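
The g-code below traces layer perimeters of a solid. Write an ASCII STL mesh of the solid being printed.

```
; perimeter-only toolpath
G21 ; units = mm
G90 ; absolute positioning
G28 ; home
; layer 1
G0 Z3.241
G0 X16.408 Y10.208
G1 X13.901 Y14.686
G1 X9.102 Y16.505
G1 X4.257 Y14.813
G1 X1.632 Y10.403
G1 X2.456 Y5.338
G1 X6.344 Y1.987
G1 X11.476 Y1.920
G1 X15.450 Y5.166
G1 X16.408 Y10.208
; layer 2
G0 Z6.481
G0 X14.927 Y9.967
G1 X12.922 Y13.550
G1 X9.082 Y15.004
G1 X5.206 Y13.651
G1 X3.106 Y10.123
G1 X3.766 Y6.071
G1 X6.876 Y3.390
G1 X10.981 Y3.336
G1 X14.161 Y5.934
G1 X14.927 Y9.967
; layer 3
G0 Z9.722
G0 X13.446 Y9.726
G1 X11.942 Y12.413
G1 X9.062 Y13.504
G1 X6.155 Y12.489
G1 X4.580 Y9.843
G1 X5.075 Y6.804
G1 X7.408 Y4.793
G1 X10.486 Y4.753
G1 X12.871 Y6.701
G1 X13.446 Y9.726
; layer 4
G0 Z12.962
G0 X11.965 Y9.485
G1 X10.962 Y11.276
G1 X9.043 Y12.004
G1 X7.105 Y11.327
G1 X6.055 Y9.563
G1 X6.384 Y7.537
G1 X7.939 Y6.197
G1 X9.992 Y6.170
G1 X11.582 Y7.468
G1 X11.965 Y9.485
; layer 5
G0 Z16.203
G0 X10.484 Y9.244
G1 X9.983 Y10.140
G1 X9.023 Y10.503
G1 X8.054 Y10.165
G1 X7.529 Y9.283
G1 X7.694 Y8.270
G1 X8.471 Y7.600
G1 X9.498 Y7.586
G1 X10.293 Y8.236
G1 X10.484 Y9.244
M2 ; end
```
solid part
  facet normal 0.0000 0.0000 -1.0000
    outer loop
      vertex 9.122 18.005 0.000
      vertex 14.881 15.823 0.000
      vertex 17.889 10.449 0.000
    endloop
  endfacet
  facet normal 0.0000 0.0000 -1.0000
    outer loop
      vertex 3.308 15.975 0.000
      vertex 9.122 18.005 0.000
      vertex 17.889 10.449 0.000
    endloop
  endfacet
  facet normal 0.0000 0.0000 -1.0000
    outer loop
      vertex 0.158 10.683 0.000
      vertex 3.308 15.975 0.000
      vertex 17.889 10.449 0.000
    endloop
  endfacet
  facet normal 0.0000 0.0000 -1.0000
    outer loop
      vertex 1.147 4.605 0.000
      vertex 0.158 10.683 0.000
      vertex 17.889 10.449 0.000
    endloop
  endfacet
  facet normal 0.0000 0.0000 -1.0000
    outer loop
      vertex 5.812 0.584 0.000
      vertex 1.147 4.605 0.000
      vertex 17.889 10.449 0.000
    endloop
  endfacet
  facet normal 0.0000 0.0000 -1.0000
    outer loop
      vertex 11.970 0.503 0.000
      vertex 5.812 0.584 0.000
      vertex 17.889 10.449 0.000
    endloop
  endfacet
  facet normal 0.0000 0.0000 -1.0000
    outer loop
      vertex 16.740 4.399 0.000
      vertex 11.970 0.503 0.000
      vertex 17.889 10.449 0.000
    endloop
  endfacet
  facet normal 0.8001 0.4479 0.3990
    outer loop
      vertex 17.889 10.449 0.000
      vertex 14.881 15.823 0.000
      vertex 9.003 9.003 19.443
    endloop
  endfacet
  facet normal 0.3249 0.8575 0.3990
    outer loop
      vertex 14.881 15.823 0.000
      vertex 9.122 18.005 0.000
      vertex 9.003 9.003 19.443
    endloop
  endfacet
  facet normal -0.3023 0.8657 0.3990
    outer loop
      vertex 9.122 18.005 0.000
      vertex 3.308 15.975 0.000
      vertex 9.003 9.003 19.443
    endloop
  endfacet
  facet normal -0.7879 0.4690 0.3990
    outer loop
      vertex 3.308 15.975 0.000
      vertex 0.158 10.683 0.000
      vertex 9.003 9.003 19.443
    endloop
  endfacet
  facet normal -0.9050 -0.1473 0.3990
    outer loop
      vertex 0.158 10.683 0.000
      vertex 1.147 4.605 0.000
      vertex 9.003 9.003 19.443
    endloop
  endfacet
  facet normal -0.5987 -0.6945 0.3990
    outer loop
      vertex 1.147 4.605 0.000
      vertex 5.812 0.584 0.000
      vertex 9.003 9.003 19.443
    endloop
  endfacet
  facet normal -0.0121 -0.9169 0.3990
    outer loop
      vertex 5.812 0.584 0.000
      vertex 11.970 0.503 0.000
      vertex 9.003 9.003 19.443
    endloop
  endfacet
  facet normal 0.5801 -0.7102 0.3990
    outer loop
      vertex 11.970 0.503 0.000
      vertex 16.740 4.399 0.000
      vertex 9.003 9.003 19.443
    endloop
  endfacet
  facet normal 0.9009 -0.1711 0.3990
    outer loop
      vertex 16.740 4.399 0.000
      vertex 17.889 10.449 0.000
      vertex 9.003 9.003 19.443
    endloop
  endfacet
endsolid part

The G0 Z moves step by Δz≈3.241 mm. The G1 loops shrink linearly with z, so the solid tapers from its base footprint up to z≈19.4. Closing with a flat bottom cap and the tapered top and triangulating gives 16 facets — a regular 9-sided pyramid, base circumscribed radius ≈ 9 mm, apex at z ≈ 19.4 mm.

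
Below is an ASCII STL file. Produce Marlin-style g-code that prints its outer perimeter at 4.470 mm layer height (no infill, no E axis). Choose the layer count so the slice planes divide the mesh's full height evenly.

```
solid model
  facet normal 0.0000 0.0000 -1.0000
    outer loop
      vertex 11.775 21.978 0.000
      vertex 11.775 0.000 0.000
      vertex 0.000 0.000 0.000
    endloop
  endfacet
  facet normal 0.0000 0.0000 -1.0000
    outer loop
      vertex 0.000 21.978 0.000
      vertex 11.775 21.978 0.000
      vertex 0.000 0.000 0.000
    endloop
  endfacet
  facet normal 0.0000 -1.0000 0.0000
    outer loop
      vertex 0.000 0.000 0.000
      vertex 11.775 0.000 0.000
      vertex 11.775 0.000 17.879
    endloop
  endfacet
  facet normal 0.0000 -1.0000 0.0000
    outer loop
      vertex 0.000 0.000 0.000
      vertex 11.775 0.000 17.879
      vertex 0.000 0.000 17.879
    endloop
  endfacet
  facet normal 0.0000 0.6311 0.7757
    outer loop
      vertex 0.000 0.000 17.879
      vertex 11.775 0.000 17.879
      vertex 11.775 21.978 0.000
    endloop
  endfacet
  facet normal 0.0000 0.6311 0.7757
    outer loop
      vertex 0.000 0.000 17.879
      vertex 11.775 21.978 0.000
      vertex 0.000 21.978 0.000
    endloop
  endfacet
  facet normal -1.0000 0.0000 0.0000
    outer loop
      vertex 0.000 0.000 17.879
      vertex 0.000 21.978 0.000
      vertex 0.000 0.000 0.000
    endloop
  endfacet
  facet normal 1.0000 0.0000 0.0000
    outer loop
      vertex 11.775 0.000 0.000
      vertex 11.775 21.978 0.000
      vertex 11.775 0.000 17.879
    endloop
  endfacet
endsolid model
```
; perimeter-only toolpath
G21 ; units = mm
G90 ; absolute positioning
G28 ; home
; layer 1
G0 Z4.470
G0 X0.000 Y0.000
G1 X11.775 Y0.000
G1 X11.775 Y16.483
G1 X0.000 Y16.483
G1 X0.000 Y0.000
; layer 2
G0 Z8.940
G0 X0.000 Y0.000
G1 X11.775 Y0.000
G1 X11.775 Y10.989
G1 X0.000 Y10.989
G1 X0.000 Y0.000
; layer 3
G0 Z13.409
G0 X0.000 Y0.000
G1 X11.775 Y0.000
G1 X11.775 Y5.495
G1 X0.000 Y5.495
G1 X0.000 Y0.000
M2 ; end

The solid is a wedge (ramp): 11.8 × 22 mm base, rising to 17.9 mm along the y=0 edge and sloping linearly to z=0 at y=22. Slicing at Δz = 4.470 mm — 4 equal slices spanning the solid's height, so layer i sits at z = i·h/4 — gives 3 non-empty perimeters. Each is a 4-segment closed polygon; G0 lifts to the layer z and rapids to the start vertex, then G1 traces the edges. The cross-section shrinks linearly with z (the slice at the apex is degenerate and omitted).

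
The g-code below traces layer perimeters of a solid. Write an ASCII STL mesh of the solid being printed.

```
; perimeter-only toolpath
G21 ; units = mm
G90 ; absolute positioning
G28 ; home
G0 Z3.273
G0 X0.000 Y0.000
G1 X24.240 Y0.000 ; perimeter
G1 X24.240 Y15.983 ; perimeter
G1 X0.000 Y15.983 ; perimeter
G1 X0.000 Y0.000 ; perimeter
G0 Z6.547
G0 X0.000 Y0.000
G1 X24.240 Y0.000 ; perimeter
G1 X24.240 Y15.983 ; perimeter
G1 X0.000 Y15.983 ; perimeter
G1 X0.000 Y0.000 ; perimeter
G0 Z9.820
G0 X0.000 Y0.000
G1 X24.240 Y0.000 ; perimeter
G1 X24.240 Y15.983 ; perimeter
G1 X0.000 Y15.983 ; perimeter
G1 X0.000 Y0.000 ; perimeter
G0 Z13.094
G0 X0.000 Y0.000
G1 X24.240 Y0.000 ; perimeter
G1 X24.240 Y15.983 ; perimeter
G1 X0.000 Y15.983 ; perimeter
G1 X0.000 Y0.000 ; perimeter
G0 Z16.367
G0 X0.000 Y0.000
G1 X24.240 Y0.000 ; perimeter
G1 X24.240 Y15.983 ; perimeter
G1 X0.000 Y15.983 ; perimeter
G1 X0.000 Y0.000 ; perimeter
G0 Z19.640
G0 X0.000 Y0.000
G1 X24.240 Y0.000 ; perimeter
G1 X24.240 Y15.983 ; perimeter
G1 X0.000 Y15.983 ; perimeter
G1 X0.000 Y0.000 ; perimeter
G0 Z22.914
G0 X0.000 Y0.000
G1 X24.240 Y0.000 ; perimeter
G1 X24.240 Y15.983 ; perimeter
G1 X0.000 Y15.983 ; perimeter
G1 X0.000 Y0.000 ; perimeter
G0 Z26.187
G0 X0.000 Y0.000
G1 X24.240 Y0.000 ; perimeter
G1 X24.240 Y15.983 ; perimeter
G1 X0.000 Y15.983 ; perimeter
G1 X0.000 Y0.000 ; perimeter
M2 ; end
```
solid part
  facet normal 0.0000 0.0000 -1.0000
    outer loop
      vertex 24.240 15.983 0.000
      vertex 24.240 0.000 0.000
      vertex 0.000 0.000 0.000
    endloop
  endfacet
  facet normal 0.0000 0.0000 -1.0000
    outer loop
      vertex 0.000 15.983 0.000
      vertex 24.240 15.983 0.000
      vertex 0.000 0.000 0.000
    endloop
  endfacet
  facet normal 0.0000 0.0000 1.0000
    outer loop
      vertex 0.000 0.000 26.187
      vertex 24.240 0.000 26.187
      vertex 24.240 15.983 26.187
    endloop
  endfacet
  facet normal 0.0000 0.0000 1.0000
    outer loop
      vertex 0.000 0.000 26.187
      vertex 24.240 15.983 26.187
      vertex 0.000 15.983 26.187
    endloop
  endfacet
  facet normal 0.0000 -1.0000 0.0000
    outer loop
      vertex 0.000 0.000 0.000
      vertex 24.240 0.000 0.000
      vertex 24.240 0.000 26.187
    endloop
  endfacet
  facet normal 0.0000 -1.0000 0.0000
    outer loop
      vertex 0.000 0.000 0.000
      vertex 24.240 0.000 26.187
      vertex 0.000 0.000 26.187
    endloop
  endfacet
  facet normal 0.0000 1.0000 0.0000
    outer loop
      vertex 24.240 15.983 26.187
      vertex 24.240 15.983 0.000
      vertex 0.000 15.983 0.000
    endloop
  endfacet
  facet normal 0.0000 1.0000 0.0000
    outer loop
      vertex 0.000 15.983 26.187
      vertex 24.240 15.983 26.187
      vertex 0.000 15.983 0.000
    endloop
  endfacet
  facet normal -1.0000 0.0000 0.0000
    outer loop
      vertex 0.000 15.983 26.187
      vertex 0.000 15.983 0.000
      vertex 0.000 0.000 0.000
    endloop
  endfacet
  facet normal -1.0000 0.0000 0.0000
    outer loop
      vertex 0.000 0.000 26.187
      vertex 0.000 15.983 26.187
      vertex 0.000 0.000 0.000
    endloop
  endfacet
  facet normal 1.0000 0.0000 0.0000
    outer loop
      vertex 24.240 0.000 0.000
      vertex 24.240 15.983 0.000
      vertex 24.240 15.983 26.187
    endloop
  endfacet
  facet normal 1.0000 0.0000 0.0000
    outer loop
      vertex 24.240 0.000 0.000
      vertex 24.240 15.983 26.187
      vertex 24.240 0.000 26.187
    endloop
  endfacet
endsolid part

The G0 Z moves step by Δz≈3.273 mm. Every layer's G1 loop is the same polygon, so the solid is a straight extrusion of it from z=0 to z≈26.2. Closing with flat bottom and top caps and triangulating gives 12 facets — a rectangular box, roughly 24.2 × 16 mm footprint and 26.2 mm tall.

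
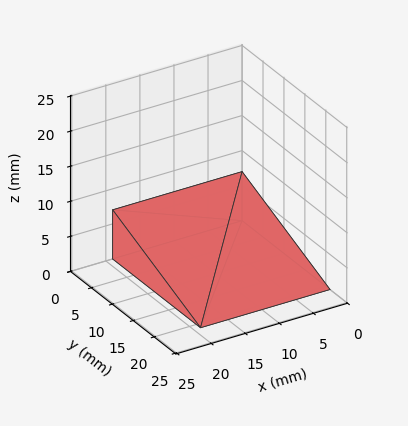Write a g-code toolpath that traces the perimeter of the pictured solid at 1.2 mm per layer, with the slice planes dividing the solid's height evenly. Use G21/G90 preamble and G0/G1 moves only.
Reading the render: the shape is a wedge (ramp): 19 × 21 mm base, rising to 7 mm along the y=0 edge and sloping linearly to z=0 at y=21 (dimensions read to the nearest mm from the axis ticks). For the g-code, the solid's height is divided into equal slices at the stated Δz and each level perimeter traced with G1 moves after a G0 lift.

; perimeter-only toolpath
G21 ; units = mm
G90 ; absolute positioning
G28 ; home
; layer 1
G0 Z1.2
G0 X0.0 Y0.0
G1 X19.0 Y0.0
G1 X19.0 Y17.5
G1 X0.0 Y17.5
G1 X0.0 Y0.0
; layer 2
G0 Z2.3
G0 X0.0 Y0.0
G1 X19.0 Y0.0
G1 X19.0 Y14.0
G1 X0.0 Y14.0
G1 X0.0 Y0.0
; layer 3
G0 Z3.5
G0 X0.0 Y0.0
G1 X19.0 Y0.0
G1 X19.0 Y10.5
G1 X0.0 Y10.5
G1 X0.0 Y0.0
; layer 4
G0 Z4.7
G0 X0.0 Y0.0
G1 X19.0 Y0.0
G1 X19.0 Y7.0
G1 X0.0 Y7.0
G1 X0.0 Y0.0
; layer 5
G0 Z5.8
G0 X0.0 Y0.0
G1 X19.0 Y0.0
G1 X19.0 Y3.5
G1 X0.0 Y3.5
G1 X0.0 Y0.0
M2 ; end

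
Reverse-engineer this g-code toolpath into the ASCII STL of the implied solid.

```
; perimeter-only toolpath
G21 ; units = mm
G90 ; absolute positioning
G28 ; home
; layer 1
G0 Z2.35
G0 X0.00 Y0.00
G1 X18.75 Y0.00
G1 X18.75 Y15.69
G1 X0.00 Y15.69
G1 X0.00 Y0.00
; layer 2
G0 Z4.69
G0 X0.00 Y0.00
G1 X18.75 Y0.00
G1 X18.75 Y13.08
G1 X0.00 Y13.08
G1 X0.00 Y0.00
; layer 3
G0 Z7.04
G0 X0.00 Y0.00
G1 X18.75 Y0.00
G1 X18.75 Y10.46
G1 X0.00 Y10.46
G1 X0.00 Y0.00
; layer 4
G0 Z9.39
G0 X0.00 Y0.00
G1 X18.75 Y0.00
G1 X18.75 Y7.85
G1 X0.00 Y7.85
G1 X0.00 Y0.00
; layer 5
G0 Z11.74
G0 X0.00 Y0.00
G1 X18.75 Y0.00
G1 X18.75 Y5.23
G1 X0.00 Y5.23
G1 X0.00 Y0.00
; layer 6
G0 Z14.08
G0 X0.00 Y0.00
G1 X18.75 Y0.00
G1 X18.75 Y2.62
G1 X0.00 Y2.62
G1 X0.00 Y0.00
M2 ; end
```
solid part
  facet normal 0.0000 0.0000 -1.0000
    outer loop
      vertex 18.75 18.31 0.00
      vertex 18.75 0.00 0.00
      vertex 0.00 0.00 0.00
    endloop
  endfacet
  facet normal 0.0000 0.0000 -1.0000
    outer loop
      vertex 0.00 18.31 0.00
      vertex 18.75 18.31 0.00
      vertex 0.00 0.00 0.00
    endloop
  endfacet
  facet normal 0.0000 -1.0000 0.0000
    outer loop
      vertex 0.00 0.00 0.00
      vertex 18.75 0.00 0.00
      vertex 18.75 0.00 16.43
    endloop
  endfacet
  facet normal 0.0000 -1.0000 0.0000
    outer loop
      vertex 0.00 0.00 0.00
      vertex 18.75 0.00 16.43
      vertex 0.00 0.00 16.43
    endloop
  endfacet
  facet normal 0.0000 0.6679 0.7443
    outer loop
      vertex 0.00 0.00 16.43
      vertex 18.75 0.00 16.43
      vertex 18.75 18.31 0.00
    endloop
  endfacet
  facet normal 0.0000 0.6679 0.7443
    outer loop
      vertex 0.00 0.00 16.43
      vertex 18.75 18.31 0.00
      vertex 0.00 18.31 0.00
    endloop
  endfacet
  facet normal -1.0000 0.0000 0.0000
    outer loop
      vertex 0.00 0.00 16.43
      vertex 0.00 18.31 0.00
      vertex 0.00 0.00 0.00
    endloop
  endfacet
  facet normal 1.0000 0.0000 0.0000
    outer loop
      vertex 18.75 0.00 0.00
      vertex 18.75 18.31 0.00
      vertex 18.75 0.00 16.43
    endloop
  endfacet
endsolid part

The G0 Z moves step by Δz≈2.35 mm. The G1 loops shrink linearly with z, so the solid tapers from its base footprint up to z≈16.4. Closing with a flat bottom cap and the tapered top and triangulating gives 8 facets — a wedge (ramp): 18.8 × 18.3 mm base, rising to 16.4 mm along the y=0 edge and sloping linearly to z=0 at y=18.3.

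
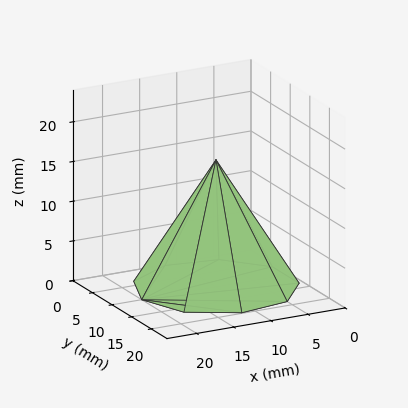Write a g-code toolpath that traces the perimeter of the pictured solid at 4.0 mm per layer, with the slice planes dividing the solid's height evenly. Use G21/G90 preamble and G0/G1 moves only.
Reading the render: the shape is a regular 9-sided pyramid, base circumscribed radius ≈ 10 mm, apex at z ≈ 16 mm (dimensions read to the nearest mm from the axis ticks). For the g-code, the solid's height is divided into equal slices at the stated Δz and each level perimeter traced with G1 moves after a G0 lift.

; perimeter-only toolpath
G21 ; units = mm
G90 ; absolute positioning
G28 ; home
; layer 1
G0 Z4.0
G0 X17.5 Y10.0
G1 X15.8 Y14.8
G1 X11.3 Y17.4
G1 X6.2 Y16.5
G1 X3.0 Y12.6
G1 X3.0 Y7.4
G1 X6.2 Y3.5
G1 X11.3 Y2.6
G1 X15.8 Y5.2
G1 X17.5 Y10.0
; layer 2
G0 Z8.0
G0 X15.0 Y10.0
G1 X13.8 Y13.2
G1 X10.8 Y14.9
G1 X7.5 Y14.3
G1 X5.3 Y11.7
G1 X5.3 Y8.3
G1 X7.5 Y5.7
G1 X10.8 Y5.1
G1 X13.8 Y6.8
G1 X15.0 Y10.0
; layer 3
G0 Z12.0
G0 X12.5 Y10.0
G1 X11.9 Y11.6
G1 X10.4 Y12.4
G1 X8.8 Y12.2
G1 X7.7 Y10.8
G1 X7.7 Y9.2
G1 X8.8 Y7.8
G1 X10.4 Y7.5
G1 X11.9 Y8.4
G1 X12.5 Y10.0
M2 ; end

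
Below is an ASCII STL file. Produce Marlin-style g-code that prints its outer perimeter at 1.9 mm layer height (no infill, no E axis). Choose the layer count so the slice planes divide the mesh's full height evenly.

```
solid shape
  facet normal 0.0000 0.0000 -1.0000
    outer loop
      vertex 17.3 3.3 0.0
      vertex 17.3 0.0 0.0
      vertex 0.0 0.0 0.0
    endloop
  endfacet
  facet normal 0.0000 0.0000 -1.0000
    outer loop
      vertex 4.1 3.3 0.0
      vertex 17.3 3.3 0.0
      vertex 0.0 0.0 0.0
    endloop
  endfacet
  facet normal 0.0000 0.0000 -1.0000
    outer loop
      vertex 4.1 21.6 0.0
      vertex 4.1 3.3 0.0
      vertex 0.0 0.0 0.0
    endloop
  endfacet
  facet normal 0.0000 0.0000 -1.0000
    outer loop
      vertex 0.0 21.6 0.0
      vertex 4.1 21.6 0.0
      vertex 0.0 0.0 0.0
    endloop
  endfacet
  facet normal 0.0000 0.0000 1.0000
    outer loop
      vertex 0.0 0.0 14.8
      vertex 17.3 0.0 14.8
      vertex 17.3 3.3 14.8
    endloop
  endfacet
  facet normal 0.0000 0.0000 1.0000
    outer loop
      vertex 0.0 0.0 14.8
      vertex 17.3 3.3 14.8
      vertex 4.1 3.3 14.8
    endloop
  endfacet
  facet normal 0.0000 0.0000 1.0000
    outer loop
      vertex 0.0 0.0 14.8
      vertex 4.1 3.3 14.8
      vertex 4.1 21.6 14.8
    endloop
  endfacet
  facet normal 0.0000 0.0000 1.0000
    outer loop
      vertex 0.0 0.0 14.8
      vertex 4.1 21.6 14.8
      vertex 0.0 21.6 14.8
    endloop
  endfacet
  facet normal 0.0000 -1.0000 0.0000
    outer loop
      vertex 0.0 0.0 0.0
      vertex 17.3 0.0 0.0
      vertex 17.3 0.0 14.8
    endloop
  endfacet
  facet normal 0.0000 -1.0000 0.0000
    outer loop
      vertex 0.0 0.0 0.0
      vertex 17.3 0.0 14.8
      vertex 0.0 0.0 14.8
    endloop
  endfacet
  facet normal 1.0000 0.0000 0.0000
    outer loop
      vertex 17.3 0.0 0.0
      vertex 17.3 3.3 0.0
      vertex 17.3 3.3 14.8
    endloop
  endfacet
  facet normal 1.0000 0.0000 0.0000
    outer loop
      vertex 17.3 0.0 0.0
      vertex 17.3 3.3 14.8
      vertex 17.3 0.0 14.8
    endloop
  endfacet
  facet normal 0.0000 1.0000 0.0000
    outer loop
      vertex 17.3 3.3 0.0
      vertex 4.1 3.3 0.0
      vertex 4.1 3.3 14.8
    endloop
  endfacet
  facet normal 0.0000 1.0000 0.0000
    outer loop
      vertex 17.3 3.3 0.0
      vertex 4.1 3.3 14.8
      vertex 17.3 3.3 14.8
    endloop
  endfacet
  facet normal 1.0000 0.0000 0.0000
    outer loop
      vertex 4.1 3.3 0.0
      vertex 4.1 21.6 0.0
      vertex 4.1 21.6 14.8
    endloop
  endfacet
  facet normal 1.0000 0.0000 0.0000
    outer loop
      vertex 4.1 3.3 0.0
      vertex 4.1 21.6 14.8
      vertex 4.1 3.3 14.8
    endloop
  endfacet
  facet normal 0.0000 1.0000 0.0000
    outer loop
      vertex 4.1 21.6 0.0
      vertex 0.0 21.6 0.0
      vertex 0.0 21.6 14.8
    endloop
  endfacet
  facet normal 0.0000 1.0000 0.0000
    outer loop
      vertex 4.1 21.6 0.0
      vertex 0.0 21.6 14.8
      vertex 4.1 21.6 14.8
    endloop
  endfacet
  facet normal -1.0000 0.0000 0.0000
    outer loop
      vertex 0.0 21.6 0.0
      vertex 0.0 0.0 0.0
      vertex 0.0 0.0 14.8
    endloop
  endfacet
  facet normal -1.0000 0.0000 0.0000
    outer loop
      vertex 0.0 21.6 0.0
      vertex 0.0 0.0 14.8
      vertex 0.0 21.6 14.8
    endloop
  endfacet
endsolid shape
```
; perimeter-only toolpath
G21 ; units = mm
G90 ; absolute positioning
G28 ; home
; layer 1
G0 Z1.9
G0 X0.0 Y0.0
G1 X17.3 Y0.0
G1 X17.3 Y3.3
G1 X4.1 Y3.3
G1 X4.1 Y21.6
G1 X0.0 Y21.6
G1 X0.0 Y0.0
; layer 2
G0 Z3.7
G0 X0.0 Y0.0
G1 X17.3 Y0.0
G1 X17.3 Y3.3
G1 X4.1 Y3.3
G1 X4.1 Y21.6
G1 X0.0 Y21.6
G1 X0.0 Y0.0
; layer 3
G0 Z5.6
G0 X0.0 Y0.0
G1 X17.3 Y0.0
G1 X17.3 Y3.3
G1 X4.1 Y3.3
G1 X4.1 Y21.6
G1 X0.0 Y21.6
G1 X0.0 Y0.0
; layer 4
G0 Z7.4
G0 X0.0 Y0.0
G1 X17.3 Y0.0
G1 X17.3 Y3.3
G1 X4.1 Y3.3
G1 X4.1 Y21.6
G1 X0.0 Y21.6
G1 X0.0 Y0.0
; layer 5
G0 Z9.2
G0 X0.0 Y0.0
G1 X17.3 Y0.0
G1 X17.3 Y3.3
G1 X4.1 Y3.3
G1 X4.1 Y21.6
G1 X0.0 Y21.6
G1 X0.0 Y0.0
; layer 6
G0 Z11.1
G0 X0.0 Y0.0
G1 X17.3 Y0.0
G1 X17.3 Y3.3
G1 X4.1 Y3.3
G1 X4.1 Y21.6
G1 X0.0 Y21.6
G1 X0.0 Y0.0
; layer 7
G0 Z13.0
G0 X0.0 Y0.0
G1 X17.3 Y0.0
G1 X17.3 Y3.3
G1 X4.1 Y3.3
G1 X4.1 Y21.6
G1 X0.0 Y21.6
G1 X0.0 Y0.0
; layer 8
G0 Z14.8
G0 X0.0 Y0.0
G1 X17.3 Y0.0
G1 X17.3 Y3.3
G1 X4.1 Y3.3
G1 X4.1 Y21.6
G1 X0.0 Y21.6
G1 X0.0 Y0.0
M2 ; end

The solid is an L-shaped prism: outer 17.3 × 21.6 mm, arm thicknesses ≈ 3.3 mm (horizontal) and 4.1 mm (vertical), extruded 14.8 mm in z. Slicing at Δz = 1.9 mm — 8 equal slices spanning the solid's height, so layer i sits at z = i·h/8 — gives 8 non-empty perimeters. Each is a 6-segment closed polygon; G0 lifts to the layer z and rapids to the start vertex, then G1 traces the edges.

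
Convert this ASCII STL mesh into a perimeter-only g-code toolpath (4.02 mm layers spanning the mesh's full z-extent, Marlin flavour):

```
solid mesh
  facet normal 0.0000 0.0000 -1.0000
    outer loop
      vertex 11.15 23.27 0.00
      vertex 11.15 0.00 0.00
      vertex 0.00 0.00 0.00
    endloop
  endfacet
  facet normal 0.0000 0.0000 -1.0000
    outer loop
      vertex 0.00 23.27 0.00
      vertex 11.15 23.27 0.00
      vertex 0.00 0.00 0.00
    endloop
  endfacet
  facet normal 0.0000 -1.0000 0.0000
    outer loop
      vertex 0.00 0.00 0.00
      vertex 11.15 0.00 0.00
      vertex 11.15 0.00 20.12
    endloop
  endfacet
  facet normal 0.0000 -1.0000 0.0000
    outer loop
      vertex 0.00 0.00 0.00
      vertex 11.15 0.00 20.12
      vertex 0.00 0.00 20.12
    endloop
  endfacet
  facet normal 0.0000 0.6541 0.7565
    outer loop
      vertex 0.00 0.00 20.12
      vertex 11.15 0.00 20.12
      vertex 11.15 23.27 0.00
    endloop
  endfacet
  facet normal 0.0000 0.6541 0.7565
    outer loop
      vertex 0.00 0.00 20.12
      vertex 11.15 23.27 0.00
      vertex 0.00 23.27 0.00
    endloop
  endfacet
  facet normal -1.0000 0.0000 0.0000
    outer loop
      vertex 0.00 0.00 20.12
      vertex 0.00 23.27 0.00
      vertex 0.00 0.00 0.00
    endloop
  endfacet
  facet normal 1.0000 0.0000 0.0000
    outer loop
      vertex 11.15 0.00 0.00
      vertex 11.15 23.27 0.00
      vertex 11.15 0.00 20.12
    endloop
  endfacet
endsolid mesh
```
; perimeter-only toolpath
G21 ; units = mm
G90 ; absolute positioning
G28 ; home
; layer 1
G0 Z4.02
G0 X0.00 Y0.00
G1 X11.15 Y0.00
G1 X11.15 Y18.62
G1 X0.00 Y18.62
G1 X0.00 Y0.00
; layer 2
G0 Z8.05
G0 X0.00 Y0.00
G1 X11.15 Y0.00
G1 X11.15 Y13.96
G1 X0.00 Y13.96
G1 X0.00 Y0.00
; layer 3
G0 Z12.07
G0 X0.00 Y0.00
G1 X11.15 Y0.00
G1 X11.15 Y9.31
G1 X0.00 Y9.31
G1 X0.00 Y0.00
; layer 4
G0 Z16.10
G0 X0.00 Y0.00
G1 X11.15 Y0.00
G1 X11.15 Y4.65
G1 X0.00 Y4.65
G1 X0.00 Y0.00
M2 ; end

The solid is a wedge (ramp): 11.2 × 23.3 mm base, rising to 20.1 mm along the y=0 edge and sloping linearly to z=0 at y=23.3. Slicing at Δz = 4.02 mm — 5 equal slices spanning the solid's height, so layer i sits at z = i·h/5 — gives 4 non-empty perimeters. Each is a 4-segment closed polygon; G0 lifts to the layer z and rapids to the start vertex, then G1 traces the edges. The cross-section shrinks linearly with z (the slice at the apex is degenerate and omitted).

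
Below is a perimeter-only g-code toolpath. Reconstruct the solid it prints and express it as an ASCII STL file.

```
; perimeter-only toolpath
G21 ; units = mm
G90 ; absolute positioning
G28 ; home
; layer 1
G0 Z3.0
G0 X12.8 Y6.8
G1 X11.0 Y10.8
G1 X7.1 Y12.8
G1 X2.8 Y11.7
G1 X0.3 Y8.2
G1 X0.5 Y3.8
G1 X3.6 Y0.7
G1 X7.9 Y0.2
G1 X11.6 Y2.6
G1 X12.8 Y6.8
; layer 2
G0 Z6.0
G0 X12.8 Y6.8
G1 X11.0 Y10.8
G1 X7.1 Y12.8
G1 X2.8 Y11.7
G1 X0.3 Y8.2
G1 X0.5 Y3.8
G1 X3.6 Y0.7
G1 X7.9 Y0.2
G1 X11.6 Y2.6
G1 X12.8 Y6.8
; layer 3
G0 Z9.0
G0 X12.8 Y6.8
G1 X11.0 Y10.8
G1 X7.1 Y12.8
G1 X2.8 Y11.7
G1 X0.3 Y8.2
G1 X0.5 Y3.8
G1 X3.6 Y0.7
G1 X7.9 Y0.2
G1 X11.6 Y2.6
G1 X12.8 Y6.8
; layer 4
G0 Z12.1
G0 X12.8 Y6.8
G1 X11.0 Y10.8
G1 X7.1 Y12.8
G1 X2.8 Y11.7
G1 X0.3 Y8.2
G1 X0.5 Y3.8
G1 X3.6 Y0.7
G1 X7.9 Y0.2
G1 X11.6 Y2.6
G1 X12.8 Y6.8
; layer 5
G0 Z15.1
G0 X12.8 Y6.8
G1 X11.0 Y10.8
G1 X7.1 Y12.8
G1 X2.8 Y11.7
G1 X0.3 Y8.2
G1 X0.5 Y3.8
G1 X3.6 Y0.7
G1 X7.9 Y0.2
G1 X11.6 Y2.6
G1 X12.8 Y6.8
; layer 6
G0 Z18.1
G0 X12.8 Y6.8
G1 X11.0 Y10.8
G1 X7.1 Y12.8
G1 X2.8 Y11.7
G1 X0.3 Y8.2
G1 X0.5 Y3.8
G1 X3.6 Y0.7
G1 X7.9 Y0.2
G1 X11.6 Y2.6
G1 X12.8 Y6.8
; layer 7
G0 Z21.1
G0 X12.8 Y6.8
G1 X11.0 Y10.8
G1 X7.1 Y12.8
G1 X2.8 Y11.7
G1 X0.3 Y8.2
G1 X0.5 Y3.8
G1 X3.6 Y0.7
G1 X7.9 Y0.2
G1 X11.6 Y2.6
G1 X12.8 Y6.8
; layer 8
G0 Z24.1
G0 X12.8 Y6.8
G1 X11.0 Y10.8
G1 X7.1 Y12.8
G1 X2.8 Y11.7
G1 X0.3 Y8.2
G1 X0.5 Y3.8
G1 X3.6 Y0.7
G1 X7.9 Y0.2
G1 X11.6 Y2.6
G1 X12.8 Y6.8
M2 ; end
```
solid part
  facet normal 0.0000 0.0000 -1.0000
    outer loop
      vertex 7.1 12.8 0.0
      vertex 11.0 10.8 0.0
      vertex 12.8 6.8 0.0
    endloop
  endfacet
  facet normal 0.0000 0.0000 -1.0000
    outer loop
      vertex 2.8 11.7 0.0
      vertex 7.1 12.8 0.0
      vertex 12.8 6.8 0.0
    endloop
  endfacet
  facet normal 0.0000 0.0000 -1.0000
    outer loop
      vertex 0.3 8.2 0.0
      vertex 2.8 11.7 0.0
      vertex 12.8 6.8 0.0
    endloop
  endfacet
  facet normal 0.0000 0.0000 -1.0000
    outer loop
      vertex 0.5 3.8 0.0
      vertex 0.3 8.2 0.0
      vertex 12.8 6.8 0.0
    endloop
  endfacet
  facet normal 0.0000 0.0000 -1.0000
    outer loop
      vertex 3.6 0.7 0.0
      vertex 0.5 3.8 0.0
      vertex 12.8 6.8 0.0
    endloop
  endfacet
  facet normal 0.0000 0.0000 -1.0000
    outer loop
      vertex 7.9 0.2 0.0
      vertex 3.6 0.7 0.0
      vertex 12.8 6.8 0.0
    endloop
  endfacet
  facet normal 0.0000 0.0000 -1.0000
    outer loop
      vertex 11.6 2.6 0.0
      vertex 7.9 0.2 0.0
      vertex 12.8 6.8 0.0
    endloop
  endfacet
  facet normal 0.0000 0.0000 1.0000
    outer loop
      vertex 12.8 6.8 24.1
      vertex 11.0 10.8 24.1
      vertex 7.1 12.8 24.1
    endloop
  endfacet
  facet normal 0.0000 0.0000 1.0000
    outer loop
      vertex 12.8 6.8 24.1
      vertex 7.1 12.8 24.1
      vertex 2.8 11.7 24.1
    endloop
  endfacet
  facet normal 0.0000 0.0000 1.0000
    outer loop
      vertex 12.8 6.8 24.1
      vertex 2.8 11.7 24.1
      vertex 0.3 8.2 24.1
    endloop
  endfacet
  facet normal 0.0000 0.0000 1.0000
    outer loop
      vertex 12.8 6.8 24.1
      vertex 0.3 8.2 24.1
      vertex 0.5 3.8 24.1
    endloop
  endfacet
  facet normal 0.0000 0.0000 1.0000
    outer loop
      vertex 12.8 6.8 24.1
      vertex 0.5 3.8 24.1
      vertex 3.6 0.7 24.1
    endloop
  endfacet
  facet normal 0.0000 0.0000 1.0000
    outer loop
      vertex 12.8 6.8 24.1
      vertex 3.6 0.7 24.1
      vertex 7.9 0.2 24.1
    endloop
  endfacet
  facet normal 0.0000 0.0000 1.0000
    outer loop
      vertex 12.8 6.8 24.1
      vertex 7.9 0.2 24.1
      vertex 11.6 2.6 24.1
    endloop
  endfacet
  facet normal 0.9119 0.4104 0.0000
    outer loop
      vertex 12.8 6.8 0.0
      vertex 11.0 10.8 0.0
      vertex 11.0 10.8 24.1
    endloop
  endfacet
  facet normal 0.9119 0.4104 0.0000
    outer loop
      vertex 12.8 6.8 0.0
      vertex 11.0 10.8 24.1
      vertex 12.8 6.8 24.1
    endloop
  endfacet
  facet normal 0.4563 0.8898 0.0000
    outer loop
      vertex 11.0 10.8 0.0
      vertex 7.1 12.8 0.0
      vertex 7.1 12.8 24.1
    endloop
  endfacet
  facet normal 0.4563 0.8898 0.0000
    outer loop
      vertex 11.0 10.8 0.0
      vertex 7.1 12.8 24.1
      vertex 11.0 10.8 24.1
    endloop
  endfacet
  facet normal -0.2478 0.9688 0.0000
    outer loop
      vertex 7.1 12.8 0.0
      vertex 2.8 11.7 0.0
      vertex 2.8 11.7 24.1
    endloop
  endfacet
  facet normal -0.2478 0.9688 0.0000
    outer loop
      vertex 7.1 12.8 0.0
      vertex 2.8 11.7 24.1
      vertex 7.1 12.8 24.1
    endloop
  endfacet
  facet normal -0.8137 0.5812 0.0000
    outer loop
      vertex 2.8 11.7 0.0
      vertex 0.3 8.2 0.0
      vertex 0.3 8.2 24.1
    endloop
  endfacet
  facet normal -0.8137 0.5812 0.0000
    outer loop
      vertex 2.8 11.7 0.0
      vertex 0.3 8.2 24.1
      vertex 2.8 11.7 24.1
    endloop
  endfacet
  facet normal -0.9990 -0.0454 0.0000
    outer loop
      vertex 0.3 8.2 0.0
      vertex 0.5 3.8 0.0
      vertex 0.5 3.8 24.1
    endloop
  endfacet
  facet normal -0.9990 -0.0454 0.0000
    outer loop
      vertex 0.3 8.2 0.0
      vertex 0.5 3.8 24.1
      vertex 0.3 8.2 24.1
    endloop
  endfacet
  facet normal -0.7071 -0.7071 0.0000
    outer loop
      vertex 0.5 3.8 0.0
      vertex 3.6 0.7 0.0
      vertex 3.6 0.7 24.1
    endloop
  endfacet
  facet normal -0.7071 -0.7071 0.0000
    outer loop
      vertex 0.5 3.8 0.0
      vertex 3.6 0.7 24.1
      vertex 0.5 3.8 24.1
    endloop
  endfacet
  facet normal -0.1155 -0.9933 0.0000
    outer loop
      vertex 3.6 0.7 0.0
      vertex 7.9 0.2 0.0
      vertex 7.9 0.2 24.1
    endloop
  endfacet
  facet normal -0.1155 -0.9933 0.0000
    outer loop
      vertex 3.6 0.7 0.0
      vertex 7.9 0.2 24.1
      vertex 3.6 0.7 24.1
    endloop
  endfacet
  facet normal 0.5442 -0.8390 0.0000
    outer loop
      vertex 7.9 0.2 0.0
      vertex 11.6 2.6 0.0
      vertex 11.6 2.6 24.1
    endloop
  endfacet
  facet normal 0.5442 -0.8390 0.0000
    outer loop
      vertex 7.9 0.2 0.0
      vertex 11.6 2.6 24.1
      vertex 7.9 0.2 24.1
    endloop
  endfacet
  facet normal 0.9615 -0.2747 0.0000
    outer loop
      vertex 11.6 2.6 0.0
      vertex 12.8 6.8 0.0
      vertex 12.8 6.8 24.1
    endloop
  endfacet
  facet normal 0.9615 -0.2747 0.0000
    outer loop
      vertex 11.6 2.6 0.0
      vertex 12.8 6.8 24.1
      vertex 11.6 2.6 24.1
    endloop
  endfacet
endsolid part

The G0 Z moves step by Δz≈3.0 mm. Every layer's G1 loop is the same polygon, so the solid is a straight extrusion of it from z=0 to z≈24.1. Closing with flat bottom and top caps and triangulating gives 32 facets — a regular 9-sided prism (a cylinder approximated with 9 flat sides), circumscribed radius ≈ 6.4 mm, height ≈ 24.1 mm.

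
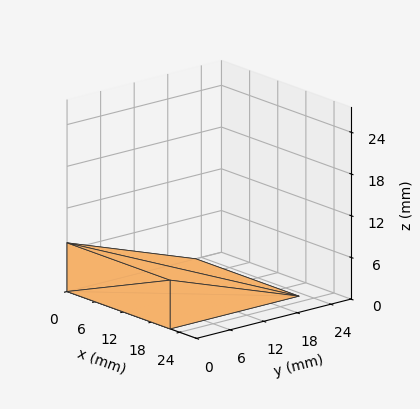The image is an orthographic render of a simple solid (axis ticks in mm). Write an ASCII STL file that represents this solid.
Reading the render: the shape is a wedge (ramp): 22 × 23 mm base, rising to 7 mm along the y=0 edge and sloping linearly to z=0 at y=23 (dimensions read to the nearest mm from the axis ticks). For the STL, each face is triangulated and given an outward normal.

solid part
  facet normal 0.0000 0.0000 -1.0000
    outer loop
      vertex 22.00 23.00 0.00
      vertex 22.00 0.00 0.00
      vertex 0.00 0.00 0.00
    endloop
  endfacet
  facet normal 0.0000 0.0000 -1.0000
    outer loop
      vertex 0.00 23.00 0.00
      vertex 22.00 23.00 0.00
      vertex 0.00 0.00 0.00
    endloop
  endfacet
  facet normal 0.0000 -1.0000 0.0000
    outer loop
      vertex 0.00 0.00 0.00
      vertex 22.00 0.00 0.00
      vertex 22.00 0.00 7.00
    endloop
  endfacet
  facet normal 0.0000 -1.0000 0.0000
    outer loop
      vertex 0.00 0.00 0.00
      vertex 22.00 0.00 7.00
      vertex 0.00 0.00 7.00
    endloop
  endfacet
  facet normal 0.0000 0.2912 0.9567
    outer loop
      vertex 0.00 0.00 7.00
      vertex 22.00 0.00 7.00
      vertex 22.00 23.00 0.00
    endloop
  endfacet
  facet normal 0.0000 0.2912 0.9567
    outer loop
      vertex 0.00 0.00 7.00
      vertex 22.00 23.00 0.00
      vertex 0.00 23.00 0.00
    endloop
  endfacet
  facet normal -1.0000 0.0000 0.0000
    outer loop
      vertex 0.00 0.00 7.00
      vertex 0.00 23.00 0.00
      vertex 0.00 0.00 0.00
    endloop
  endfacet
  facet normal 1.0000 0.0000 0.0000
    outer loop
      vertex 22.00 0.00 0.00
      vertex 22.00 23.00 0.00
      vertex 22.00 0.00 7.00
    endloop
  endfacet
endsolid part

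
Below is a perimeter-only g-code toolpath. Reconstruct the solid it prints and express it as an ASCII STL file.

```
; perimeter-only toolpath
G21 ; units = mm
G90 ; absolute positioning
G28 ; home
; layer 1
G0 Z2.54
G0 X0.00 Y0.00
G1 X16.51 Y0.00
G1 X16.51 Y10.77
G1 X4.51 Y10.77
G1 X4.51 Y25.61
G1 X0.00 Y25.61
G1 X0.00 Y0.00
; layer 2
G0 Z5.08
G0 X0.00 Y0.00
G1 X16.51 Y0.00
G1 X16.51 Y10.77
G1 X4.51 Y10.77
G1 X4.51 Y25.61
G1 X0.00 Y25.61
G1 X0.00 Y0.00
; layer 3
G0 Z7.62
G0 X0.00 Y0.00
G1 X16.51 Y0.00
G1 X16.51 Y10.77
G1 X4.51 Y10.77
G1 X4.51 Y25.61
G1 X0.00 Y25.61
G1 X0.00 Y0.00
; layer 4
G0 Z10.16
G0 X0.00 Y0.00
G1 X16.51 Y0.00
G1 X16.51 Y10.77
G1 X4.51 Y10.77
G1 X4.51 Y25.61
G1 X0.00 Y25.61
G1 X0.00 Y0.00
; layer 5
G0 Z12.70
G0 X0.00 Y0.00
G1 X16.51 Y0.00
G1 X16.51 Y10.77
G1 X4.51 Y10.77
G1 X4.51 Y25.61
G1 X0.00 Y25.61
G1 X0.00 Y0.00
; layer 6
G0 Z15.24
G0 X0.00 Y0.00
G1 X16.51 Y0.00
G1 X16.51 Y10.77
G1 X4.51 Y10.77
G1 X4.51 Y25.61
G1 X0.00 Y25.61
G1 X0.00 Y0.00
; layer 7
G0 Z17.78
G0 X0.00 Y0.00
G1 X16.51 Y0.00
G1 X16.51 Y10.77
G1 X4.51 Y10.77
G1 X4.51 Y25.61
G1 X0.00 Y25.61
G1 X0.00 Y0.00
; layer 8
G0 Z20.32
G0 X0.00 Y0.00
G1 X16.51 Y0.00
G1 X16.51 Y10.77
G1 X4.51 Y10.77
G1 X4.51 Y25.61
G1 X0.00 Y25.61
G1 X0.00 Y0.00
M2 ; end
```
solid part
  facet normal 0.0000 0.0000 -1.0000
    outer loop
      vertex 16.51 10.77 0.00
      vertex 16.51 0.00 0.00
      vertex 0.00 0.00 0.00
    endloop
  endfacet
  facet normal 0.0000 0.0000 -1.0000
    outer loop
      vertex 4.51 10.77 0.00
      vertex 16.51 10.77 0.00
      vertex 0.00 0.00 0.00
    endloop
  endfacet
  facet normal 0.0000 0.0000 -1.0000
    outer loop
      vertex 4.51 25.61 0.00
      vertex 4.51 10.77 0.00
      vertex 0.00 0.00 0.00
    endloop
  endfacet
  facet normal 0.0000 0.0000 -1.0000
    outer loop
      vertex 0.00 25.61 0.00
      vertex 4.51 25.61 0.00
      vertex 0.00 0.00 0.00
    endloop
  endfacet
  facet normal 0.0000 0.0000 1.0000
    outer loop
      vertex 0.00 0.00 20.32
      vertex 16.51 0.00 20.32
      vertex 16.51 10.77 20.32
    endloop
  endfacet
  facet normal 0.0000 0.0000 1.0000
    outer loop
      vertex 0.00 0.00 20.32
      vertex 16.51 10.77 20.32
      vertex 4.51 10.77 20.32
    endloop
  endfacet
  facet normal 0.0000 0.0000 1.0000
    outer loop
      vertex 0.00 0.00 20.32
      vertex 4.51 10.77 20.32
      vertex 4.51 25.61 20.32
    endloop
  endfacet
  facet normal 0.0000 0.0000 1.0000
    outer loop
      vertex 0.00 0.00 20.32
      vertex 4.51 25.61 20.32
      vertex 0.00 25.61 20.32
    endloop
  endfacet
  facet normal 0.0000 -1.0000 0.0000
    outer loop
      vertex 0.00 0.00 0.00
      vertex 16.51 0.00 0.00
      vertex 16.51 0.00 20.32
    endloop
  endfacet
  facet normal 0.0000 -1.0000 0.0000
    outer loop
      vertex 0.00 0.00 0.00
      vertex 16.51 0.00 20.32
      vertex 0.00 0.00 20.32
    endloop
  endfacet
  facet normal 1.0000 0.0000 0.0000
    outer loop
      vertex 16.51 0.00 0.00
      vertex 16.51 10.77 0.00
      vertex 16.51 10.77 20.32
    endloop
  endfacet
  facet normal 1.0000 0.0000 0.0000
    outer loop
      vertex 16.51 0.00 0.00
      vertex 16.51 10.77 20.32
      vertex 16.51 0.00 20.32
    endloop
  endfacet
  facet normal 0.0000 1.0000 0.0000
    outer loop
      vertex 16.51 10.77 0.00
      vertex 4.51 10.77 0.00
      vertex 4.51 10.77 20.32
    endloop
  endfacet
  facet normal 0.0000 1.0000 0.0000
    outer loop
      vertex 16.51 10.77 0.00
      vertex 4.51 10.77 20.32
      vertex 16.51 10.77 20.32
    endloop
  endfacet
  facet normal 1.0000 0.0000 0.0000
    outer loop
      vertex 4.51 10.77 0.00
      vertex 4.51 25.61 0.00
      vertex 4.51 25.61 20.32
    endloop
  endfacet
  facet normal 1.0000 0.0000 0.0000
    outer loop
      vertex 4.51 10.77 0.00
      vertex 4.51 25.61 20.32
      vertex 4.51 10.77 20.32
    endloop
  endfacet
  facet normal 0.0000 1.0000 0.0000
    outer loop
      vertex 4.51 25.61 0.00
      vertex 0.00 25.61 0.00
      vertex 0.00 25.61 20.32
    endloop
  endfacet
  facet normal 0.0000 1.0000 0.0000
    outer loop
      vertex 4.51 25.61 0.00
      vertex 0.00 25.61 20.32
      vertex 4.51 25.61 20.32
    endloop
  endfacet
  facet normal -1.0000 0.0000 0.0000
    outer loop
      vertex 0.00 25.61 0.00
      vertex 0.00 0.00 0.00
      vertex 0.00 0.00 20.32
    endloop
  endfacet
  facet normal -1.0000 0.0000 0.0000
    outer loop
      vertex 0.00 25.61 0.00
      vertex 0.00 0.00 20.32
      vertex 0.00 25.61 20.32
    endloop
  endfacet
endsolid part

The G0 Z moves step by Δz≈2.54 mm. Every layer's G1 loop is the same polygon, so the solid is a straight extrusion of it from z=0 to z≈20.3. Closing with flat bottom and top caps and triangulating gives 20 facets — an L-shaped prism: outer 16.5 × 25.6 mm, arm thicknesses ≈ 10.8 mm (horizontal) and 4.51 mm (vertical), extruded 20.3 mm in z.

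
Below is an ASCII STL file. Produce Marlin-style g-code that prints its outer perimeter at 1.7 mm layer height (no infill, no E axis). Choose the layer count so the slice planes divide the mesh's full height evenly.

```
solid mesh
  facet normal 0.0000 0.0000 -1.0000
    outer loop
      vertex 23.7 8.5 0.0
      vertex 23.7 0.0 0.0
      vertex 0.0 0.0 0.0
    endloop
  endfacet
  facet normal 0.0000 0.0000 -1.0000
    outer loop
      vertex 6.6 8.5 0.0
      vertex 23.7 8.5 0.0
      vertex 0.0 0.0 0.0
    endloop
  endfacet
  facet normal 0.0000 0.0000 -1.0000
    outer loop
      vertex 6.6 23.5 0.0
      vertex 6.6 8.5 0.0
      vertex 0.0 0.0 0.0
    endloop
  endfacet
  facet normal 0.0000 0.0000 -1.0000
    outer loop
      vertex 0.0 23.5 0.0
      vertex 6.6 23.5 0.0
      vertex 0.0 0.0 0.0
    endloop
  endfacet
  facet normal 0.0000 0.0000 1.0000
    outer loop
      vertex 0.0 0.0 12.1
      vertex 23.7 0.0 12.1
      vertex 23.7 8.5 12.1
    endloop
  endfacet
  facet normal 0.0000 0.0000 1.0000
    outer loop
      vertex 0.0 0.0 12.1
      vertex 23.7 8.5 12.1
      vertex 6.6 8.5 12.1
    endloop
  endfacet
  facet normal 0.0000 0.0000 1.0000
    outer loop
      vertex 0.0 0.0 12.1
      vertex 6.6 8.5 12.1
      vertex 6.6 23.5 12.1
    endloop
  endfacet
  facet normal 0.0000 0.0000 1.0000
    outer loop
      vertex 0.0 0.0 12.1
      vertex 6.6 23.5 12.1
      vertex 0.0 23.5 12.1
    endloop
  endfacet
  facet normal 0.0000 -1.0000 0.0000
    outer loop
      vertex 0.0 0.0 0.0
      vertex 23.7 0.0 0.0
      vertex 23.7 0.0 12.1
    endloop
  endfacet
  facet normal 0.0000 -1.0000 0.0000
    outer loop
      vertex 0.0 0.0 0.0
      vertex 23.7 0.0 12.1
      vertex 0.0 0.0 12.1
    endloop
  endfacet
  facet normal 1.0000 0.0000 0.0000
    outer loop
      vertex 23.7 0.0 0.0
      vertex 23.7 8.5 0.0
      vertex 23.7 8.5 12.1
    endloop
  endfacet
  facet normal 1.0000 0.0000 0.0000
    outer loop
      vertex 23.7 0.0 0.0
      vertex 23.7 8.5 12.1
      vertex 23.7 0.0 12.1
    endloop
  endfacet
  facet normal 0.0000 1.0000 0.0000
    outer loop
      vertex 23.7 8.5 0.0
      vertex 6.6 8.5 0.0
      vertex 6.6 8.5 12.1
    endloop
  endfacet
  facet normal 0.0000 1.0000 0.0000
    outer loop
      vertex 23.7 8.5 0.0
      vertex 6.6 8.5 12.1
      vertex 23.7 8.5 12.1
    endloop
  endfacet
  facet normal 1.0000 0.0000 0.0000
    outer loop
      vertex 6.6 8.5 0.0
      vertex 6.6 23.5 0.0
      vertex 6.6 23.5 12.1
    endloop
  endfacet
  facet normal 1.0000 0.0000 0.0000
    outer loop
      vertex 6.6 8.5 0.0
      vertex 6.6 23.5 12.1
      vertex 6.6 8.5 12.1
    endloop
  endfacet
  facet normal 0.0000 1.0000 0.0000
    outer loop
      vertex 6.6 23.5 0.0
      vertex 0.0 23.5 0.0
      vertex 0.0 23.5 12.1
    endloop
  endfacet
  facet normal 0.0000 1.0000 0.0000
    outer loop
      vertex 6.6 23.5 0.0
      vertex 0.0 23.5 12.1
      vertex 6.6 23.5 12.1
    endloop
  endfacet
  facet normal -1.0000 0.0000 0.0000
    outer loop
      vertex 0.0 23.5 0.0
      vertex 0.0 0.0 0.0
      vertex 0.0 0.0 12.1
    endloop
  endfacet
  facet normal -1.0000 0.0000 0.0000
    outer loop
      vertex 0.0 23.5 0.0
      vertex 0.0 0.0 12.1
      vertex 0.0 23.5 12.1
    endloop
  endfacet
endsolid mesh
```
; perimeter-only toolpath
G21 ; units = mm
G90 ; absolute positioning
G28 ; home
; layer 1
G0 Z1.7
G0 X0.0 Y0.0
G1 X23.7 Y0.0
G1 X23.7 Y8.5
G1 X6.6 Y8.5
G1 X6.6 Y23.5
G1 X0.0 Y23.5
G1 X0.0 Y0.0
; layer 2
G0 Z3.5
G0 X0.0 Y0.0
G1 X23.7 Y0.0
G1 X23.7 Y8.5
G1 X6.6 Y8.5
G1 X6.6 Y23.5
G1 X0.0 Y23.5
G1 X0.0 Y0.0
; layer 3
G0 Z5.2
G0 X0.0 Y0.0
G1 X23.7 Y0.0
G1 X23.7 Y8.5
G1 X6.6 Y8.5
G1 X6.6 Y23.5
G1 X0.0 Y23.5
G1 X0.0 Y0.0
; layer 4
G0 Z6.9
G0 X0.0 Y0.0
G1 X23.7 Y0.0
G1 X23.7 Y8.5
G1 X6.6 Y8.5
G1 X6.6 Y23.5
G1 X0.0 Y23.5
G1 X0.0 Y0.0
; layer 5
G0 Z8.6
G0 X0.0 Y0.0
G1 X23.7 Y0.0
G1 X23.7 Y8.5
G1 X6.6 Y8.5
G1 X6.6 Y23.5
G1 X0.0 Y23.5
G1 X0.0 Y0.0
; layer 6
G0 Z10.4
G0 X0.0 Y0.0
G1 X23.7 Y0.0
G1 X23.7 Y8.5
G1 X6.6 Y8.5
G1 X6.6 Y23.5
G1 X0.0 Y23.5
G1 X0.0 Y0.0
; layer 7
G0 Z12.1
G0 X0.0 Y0.0
G1 X23.7 Y0.0
G1 X23.7 Y8.5
G1 X6.6 Y8.5
G1 X6.6 Y23.5
G1 X0.0 Y23.5
G1 X0.0 Y0.0
M2 ; end

The solid is an L-shaped prism: outer 23.7 × 23.5 mm, arm thicknesses ≈ 8.5 mm (horizontal) and 6.6 mm (vertical), extruded 12.1 mm in z. Slicing at Δz = 1.7 mm — 7 equal slices spanning the solid's height, so layer i sits at z = i·h/7 — gives 7 non-empty perimeters. Each is a 6-segment closed polygon; G0 lifts to the layer z and rapids to the start vertex, then G1 traces the edges.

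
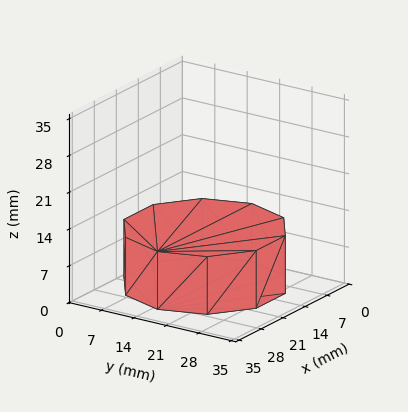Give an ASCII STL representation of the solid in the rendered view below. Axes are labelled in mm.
Reading the render: the shape is a regular 10-sided prism (a cylinder approximated with 10 flat sides), circumscribed radius ≈ 15 mm, height ≈ 11 mm (dimensions read to the nearest mm from the axis ticks). For the STL, each face is triangulated and given an outward normal.

solid part
  facet normal 0.0000 0.0000 -1.0000
    outer loop
      vertex 19.64 29.27 0.00
      vertex 27.14 23.82 0.00
      vertex 30.00 15.00 0.00
    endloop
  endfacet
  facet normal 0.0000 0.0000 -1.0000
    outer loop
      vertex 10.36 29.27 0.00
      vertex 19.64 29.27 0.00
      vertex 30.00 15.00 0.00
    endloop
  endfacet
  facet normal 0.0000 0.0000 -1.0000
    outer loop
      vertex 2.86 23.82 0.00
      vertex 10.36 29.27 0.00
      vertex 30.00 15.00 0.00
    endloop
  endfacet
  facet normal 0.0000 0.0000 -1.0000
    outer loop
      vertex 0.00 15.00 0.00
      vertex 2.86 23.82 0.00
      vertex 30.00 15.00 0.00
    endloop
  endfacet
  facet normal 0.0000 0.0000 -1.0000
    outer loop
      vertex 2.86 6.18 0.00
      vertex 0.00 15.00 0.00
      vertex 30.00 15.00 0.00
    endloop
  endfacet
  facet normal 0.0000 0.0000 -1.0000
    outer loop
      vertex 10.36 0.73 0.00
      vertex 2.86 6.18 0.00
      vertex 30.00 15.00 0.00
    endloop
  endfacet
  facet normal 0.0000 0.0000 -1.0000
    outer loop
      vertex 19.64 0.73 0.00
      vertex 10.36 0.73 0.00
      vertex 30.00 15.00 0.00
    endloop
  endfacet
  facet normal 0.0000 0.0000 -1.0000
    outer loop
      vertex 27.14 6.18 0.00
      vertex 19.64 0.73 0.00
      vertex 30.00 15.00 0.00
    endloop
  endfacet
  facet normal 0.0000 0.0000 1.0000
    outer loop
      vertex 30.00 15.00 11.00
      vertex 27.14 23.82 11.00
      vertex 19.64 29.27 11.00
    endloop
  endfacet
  facet normal 0.0000 0.0000 1.0000
    outer loop
      vertex 30.00 15.00 11.00
      vertex 19.64 29.27 11.00
      vertex 10.36 29.27 11.00
    endloop
  endfacet
  facet normal 0.0000 0.0000 1.0000
    outer loop
      vertex 30.00 15.00 11.00
      vertex 10.36 29.27 11.00
      vertex 2.86 23.82 11.00
    endloop
  endfacet
  facet normal 0.0000 0.0000 1.0000
    outer loop
      vertex 30.00 15.00 11.00
      vertex 2.86 23.82 11.00
      vertex 0.00 15.00 11.00
    endloop
  endfacet
  facet normal 0.0000 0.0000 1.0000
    outer loop
      vertex 30.00 15.00 11.00
      vertex 0.00 15.00 11.00
      vertex 2.86 6.18 11.00
    endloop
  endfacet
  facet normal 0.0000 0.0000 1.0000
    outer loop
      vertex 30.00 15.00 11.00
      vertex 2.86 6.18 11.00
      vertex 10.36 0.73 11.00
    endloop
  endfacet
  facet normal 0.0000 0.0000 1.0000
    outer loop
      vertex 30.00 15.00 11.00
      vertex 10.36 0.73 11.00
      vertex 19.64 0.73 11.00
    endloop
  endfacet
  facet normal 0.0000 0.0000 1.0000
    outer loop
      vertex 30.00 15.00 11.00
      vertex 19.64 0.73 11.00
      vertex 27.14 6.18 11.00
    endloop
  endfacet
  facet normal 0.9512 0.3085 0.0000
    outer loop
      vertex 30.00 15.00 0.00
      vertex 27.14 23.82 0.00
      vertex 27.14 23.82 11.00
    endloop
  endfacet
  facet normal 0.9512 0.3085 0.0000
    outer loop
      vertex 30.00 15.00 0.00
      vertex 27.14 23.82 11.00
      vertex 30.00 15.00 11.00
    endloop
  endfacet
  facet normal 0.5879 0.8090 0.0000
    outer loop
      vertex 27.14 23.82 0.00
      vertex 19.64 29.27 0.00
      vertex 19.64 29.27 11.00
    endloop
  endfacet
  facet normal 0.5879 0.8090 0.0000
    outer loop
      vertex 27.14 23.82 0.00
      vertex 19.64 29.27 11.00
      vertex 27.14 23.82 11.00
    endloop
  endfacet
  facet normal 0.0000 1.0000 0.0000
    outer loop
      vertex 19.64 29.27 0.00
      vertex 10.36 29.27 0.00
      vertex 10.36 29.27 11.00
    endloop
  endfacet
  facet normal 0.0000 1.0000 0.0000
    outer loop
      vertex 19.64 29.27 0.00
      vertex 10.36 29.27 11.00
      vertex 19.64 29.27 11.00
    endloop
  endfacet
  facet normal -0.5879 0.8090 0.0000
    outer loop
      vertex 10.36 29.27 0.00
      vertex 2.86 23.82 0.00
      vertex 2.86 23.82 11.00
    endloop
  endfacet
  facet normal -0.5879 0.8090 0.0000
    outer loop
      vertex 10.36 29.27 0.00
      vertex 2.86 23.82 11.00
      vertex 10.36 29.27 11.00
    endloop
  endfacet
  facet normal -0.9512 0.3085 0.0000
    outer loop
      vertex 2.86 23.82 0.00
      vertex 0.00 15.00 0.00
      vertex 0.00 15.00 11.00
    endloop
  endfacet
  facet normal -0.9512 0.3085 0.0000
    outer loop
      vertex 2.86 23.82 0.00
      vertex 0.00 15.00 11.00
      vertex 2.86 23.82 11.00
    endloop
  endfacet
  facet normal -0.9512 -0.3085 0.0000
    outer loop
      vertex 0.00 15.00 0.00
      vertex 2.86 6.18 0.00
      vertex 2.86 6.18 11.00
    endloop
  endfacet
  facet normal -0.9512 -0.3085 0.0000
    outer loop
      vertex 0.00 15.00 0.00
      vertex 2.86 6.18 11.00
      vertex 0.00 15.00 11.00
    endloop
  endfacet
  facet normal -0.5879 -0.8090 0.0000
    outer loop
      vertex 2.86 6.18 0.00
      vertex 10.36 0.73 0.00
      vertex 10.36 0.73 11.00
    endloop
  endfacet
  facet normal -0.5879 -0.8090 0.0000
    outer loop
      vertex 2.86 6.18 0.00
      vertex 10.36 0.73 11.00
      vertex 2.86 6.18 11.00
    endloop
  endfacet
  facet normal 0.0000 -1.0000 0.0000
    outer loop
      vertex 10.36 0.73 0.00
      vertex 19.64 0.73 0.00
      vertex 19.64 0.73 11.00
    endloop
  endfacet
  facet normal 0.0000 -1.0000 0.0000
    outer loop
      vertex 10.36 0.73 0.00
      vertex 19.64 0.73 11.00
      vertex 10.36 0.73 11.00
    endloop
  endfacet
  facet normal 0.5879 -0.8090 0.0000
    outer loop
      vertex 19.64 0.73 0.00
      vertex 27.14 6.18 0.00
      vertex 27.14 6.18 11.00
    endloop
  endfacet
  facet normal 0.5879 -0.8090 0.0000
    outer loop
      vertex 19.64 0.73 0.00
      vertex 27.14 6.18 11.00
      vertex 19.64 0.73 11.00
    endloop
  endfacet
  facet normal 0.9512 -0.3085 0.0000
    outer loop
      vertex 27.14 6.18 0.00
      vertex 30.00 15.00 0.00
      vertex 30.00 15.00 11.00
    endloop
  endfacet
  facet normal 0.9512 -0.3085 0.0000
    outer loop
      vertex 27.14 6.18 0.00
      vertex 30.00 15.00 11.00
      vertex 27.14 6.18 11.00
    endloop
  endfacet
endsolid part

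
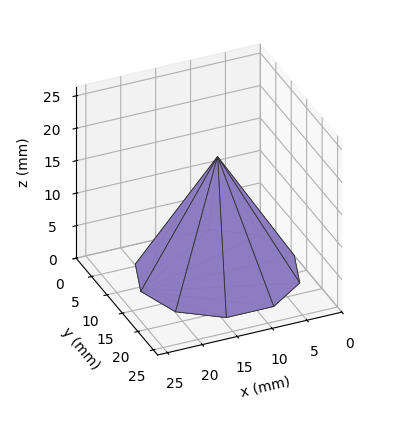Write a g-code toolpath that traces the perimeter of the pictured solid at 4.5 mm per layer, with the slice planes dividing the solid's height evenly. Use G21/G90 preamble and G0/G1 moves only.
Reading the render: the shape is a regular 10-sided pyramid, base circumscribed radius ≈ 11 mm, apex at z ≈ 18 mm (dimensions read to the nearest mm from the axis ticks). For the g-code, the solid's height is divided into equal slices at the stated Δz and each level perimeter traced with G1 moves after a G0 lift.

; perimeter-only toolpath
G21 ; units = mm
G90 ; absolute positioning
G28 ; home
; layer 1
G0 Z4.5
G0 X19.2 Y11.0
G1 X17.7 Y15.9
G1 X13.6 Y18.9
G1 X8.4 Y18.9
G1 X4.3 Y15.9
G1 X2.8 Y11.0
G1 X4.3 Y6.1
G1 X8.4 Y3.1
G1 X13.6 Y3.1
G1 X17.7 Y6.1
G1 X19.2 Y11.0
; layer 2
G0 Z9.0
G0 X16.5 Y11.0
G1 X15.4 Y14.2
G1 X12.7 Y16.2
G1 X9.3 Y16.2
G1 X6.5 Y14.2
G1 X5.5 Y11.0
G1 X6.5 Y7.8
G1 X9.3 Y5.8
G1 X12.7 Y5.8
G1 X15.4 Y7.8
G1 X16.5 Y11.0
; layer 3
G0 Z13.5
G0 X13.8 Y11.0
G1 X13.2 Y12.6
G1 X11.8 Y13.6
G1 X10.2 Y13.6
G1 X8.8 Y12.6
G1 X8.2 Y11.0
G1 X8.8 Y9.4
G1 X10.2 Y8.4
G1 X11.8 Y8.4
G1 X13.2 Y9.4
G1 X13.8 Y11.0
M2 ; end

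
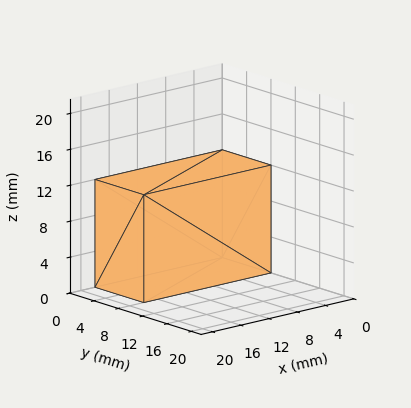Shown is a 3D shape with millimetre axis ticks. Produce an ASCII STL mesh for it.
Reading the render: the shape is a rectangular box, roughly 18 × 8 mm footprint and 12 mm tall (dimensions read to the nearest mm from the axis ticks). For the STL, each face is triangulated and given an outward normal.

solid part
  facet normal 0.0000 0.0000 -1.0000
    outer loop
      vertex 18.000 8.000 0.000
      vertex 18.000 0.000 0.000
      vertex 0.000 0.000 0.000
    endloop
  endfacet
  facet normal 0.0000 0.0000 -1.0000
    outer loop
      vertex 0.000 8.000 0.000
      vertex 18.000 8.000 0.000
      vertex 0.000 0.000 0.000
    endloop
  endfacet
  facet normal 0.0000 0.0000 1.0000
    outer loop
      vertex 0.000 0.000 12.000
      vertex 18.000 0.000 12.000
      vertex 18.000 8.000 12.000
    endloop
  endfacet
  facet normal 0.0000 0.0000 1.0000
    outer loop
      vertex 0.000 0.000 12.000
      vertex 18.000 8.000 12.000
      vertex 0.000 8.000 12.000
    endloop
  endfacet
  facet normal 0.0000 -1.0000 0.0000
    outer loop
      vertex 0.000 0.000 0.000
      vertex 18.000 0.000 0.000
      vertex 18.000 0.000 12.000
    endloop
  endfacet
  facet normal 0.0000 -1.0000 0.0000
    outer loop
      vertex 0.000 0.000 0.000
      vertex 18.000 0.000 12.000
      vertex 0.000 0.000 12.000
    endloop
  endfacet
  facet normal 0.0000 1.0000 0.0000
    outer loop
      vertex 18.000 8.000 12.000
      vertex 18.000 8.000 0.000
      vertex 0.000 8.000 0.000
    endloop
  endfacet
  facet normal 0.0000 1.0000 0.0000
    outer loop
      vertex 0.000 8.000 12.000
      vertex 18.000 8.000 12.000
      vertex 0.000 8.000 0.000
    endloop
  endfacet
  facet normal -1.0000 0.0000 0.0000
    outer loop
      vertex 0.000 8.000 12.000
      vertex 0.000 8.000 0.000
      vertex 0.000 0.000 0.000
    endloop
  endfacet
  facet normal -1.0000 0.0000 0.0000
    outer loop
      vertex 0.000 0.000 12.000
      vertex 0.000 8.000 12.000
      vertex 0.000 0.000 0.000
    endloop
  endfacet
  facet normal 1.0000 0.0000 0.0000
    outer loop
      vertex 18.000 0.000 0.000
      vertex 18.000 8.000 0.000
      vertex 18.000 8.000 12.000
    endloop
  endfacet
  facet normal 1.0000 0.0000 0.0000
    outer loop
      vertex 18.000 0.000 0.000
      vertex 18.000 8.000 12.000
      vertex 18.000 0.000 12.000
    endloop
  endfacet
endsolid part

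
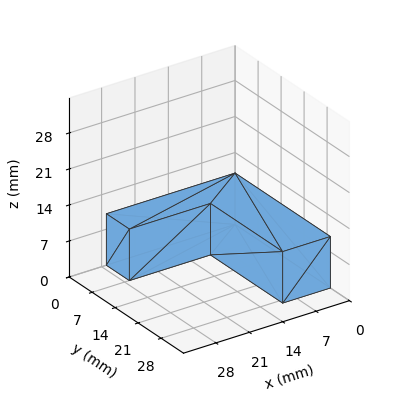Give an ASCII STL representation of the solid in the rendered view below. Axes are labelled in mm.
Reading the render: the shape is an L-shaped prism: outer 27 × 29 mm, arm thicknesses ≈ 7 mm (horizontal) and 10 mm (vertical), extruded 10 mm in z (dimensions read to the nearest mm from the axis ticks). For the STL, each face is triangulated and given an outward normal.

solid part
  facet normal 0.0000 0.0000 -1.0000
    outer loop
      vertex 27.000 7.000 0.000
      vertex 27.000 0.000 0.000
      vertex 0.000 0.000 0.000
    endloop
  endfacet
  facet normal 0.0000 0.0000 -1.0000
    outer loop
      vertex 10.000 7.000 0.000
      vertex 27.000 7.000 0.000
      vertex 0.000 0.000 0.000
    endloop
  endfacet
  facet normal 0.0000 0.0000 -1.0000
    outer loop
      vertex 10.000 29.000 0.000
      vertex 10.000 7.000 0.000
      vertex 0.000 0.000 0.000
    endloop
  endfacet
  facet normal 0.0000 0.0000 -1.0000
    outer loop
      vertex 0.000 29.000 0.000
      vertex 10.000 29.000 0.000
      vertex 0.000 0.000 0.000
    endloop
  endfacet
  facet normal 0.0000 0.0000 1.0000
    outer loop
      vertex 0.000 0.000 10.000
      vertex 27.000 0.000 10.000
      vertex 27.000 7.000 10.000
    endloop
  endfacet
  facet normal 0.0000 0.0000 1.0000
    outer loop
      vertex 0.000 0.000 10.000
      vertex 27.000 7.000 10.000
      vertex 10.000 7.000 10.000
    endloop
  endfacet
  facet normal 0.0000 0.0000 1.0000
    outer loop
      vertex 0.000 0.000 10.000
      vertex 10.000 7.000 10.000
      vertex 10.000 29.000 10.000
    endloop
  endfacet
  facet normal 0.0000 0.0000 1.0000
    outer loop
      vertex 0.000 0.000 10.000
      vertex 10.000 29.000 10.000
      vertex 0.000 29.000 10.000
    endloop
  endfacet
  facet normal 0.0000 -1.0000 0.0000
    outer loop
      vertex 0.000 0.000 0.000
      vertex 27.000 0.000 0.000
      vertex 27.000 0.000 10.000
    endloop
  endfacet
  facet normal 0.0000 -1.0000 0.0000
    outer loop
      vertex 0.000 0.000 0.000
      vertex 27.000 0.000 10.000
      vertex 0.000 0.000 10.000
    endloop
  endfacet
  facet normal 1.0000 0.0000 0.0000
    outer loop
      vertex 27.000 0.000 0.000
      vertex 27.000 7.000 0.000
      vertex 27.000 7.000 10.000
    endloop
  endfacet
  facet normal 1.0000 0.0000 0.0000
    outer loop
      vertex 27.000 0.000 0.000
      vertex 27.000 7.000 10.000
      vertex 27.000 0.000 10.000
    endloop
  endfacet
  facet normal 0.0000 1.0000 0.0000
    outer loop
      vertex 27.000 7.000 0.000
      vertex 10.000 7.000 0.000
      vertex 10.000 7.000 10.000
    endloop
  endfacet
  facet normal 0.0000 1.0000 0.0000
    outer loop
      vertex 27.000 7.000 0.000
      vertex 10.000 7.000 10.000
      vertex 27.000 7.000 10.000
    endloop
  endfacet
  facet normal 1.0000 0.0000 0.0000
    outer loop
      vertex 10.000 7.000 0.000
      vertex 10.000 29.000 0.000
      vertex 10.000 29.000 10.000
    endloop
  endfacet
  facet normal 1.0000 0.0000 0.0000
    outer loop
      vertex 10.000 7.000 0.000
      vertex 10.000 29.000 10.000
      vertex 10.000 7.000 10.000
    endloop
  endfacet
  facet normal 0.0000 1.0000 0.0000
    outer loop
      vertex 10.000 29.000 0.000
      vertex 0.000 29.000 0.000
      vertex 0.000 29.000 10.000
    endloop
  endfacet
  facet normal 0.0000 1.0000 0.0000
    outer loop
      vertex 10.000 29.000 0.000
      vertex 0.000 29.000 10.000
      vertex 10.000 29.000 10.000
    endloop
  endfacet
  facet normal -1.0000 0.0000 0.0000
    outer loop
      vertex 0.000 29.000 0.000
      vertex 0.000 0.000 0.000
      vertex 0.000 0.000 10.000
    endloop
  endfacet
  facet normal -1.0000 0.0000 0.0000
    outer loop
      vertex 0.000 29.000 0.000
      vertex 0.000 0.000 10.000
      vertex 0.000 29.000 10.000
    endloop
  endfacet
endsolid part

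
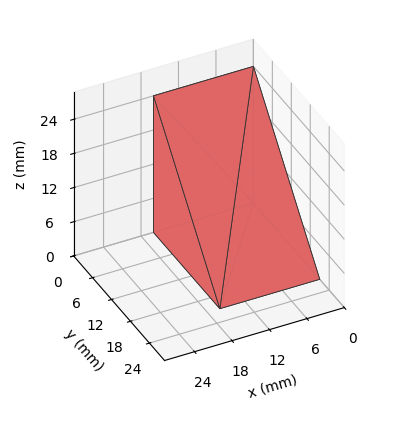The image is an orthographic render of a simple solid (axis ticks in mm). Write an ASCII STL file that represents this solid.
Reading the render: the shape is a wedge (ramp): 16 × 21 mm base, rising to 24 mm along the y=0 edge and sloping linearly to z=0 at y=21 (dimensions read to the nearest mm from the axis ticks). For the STL, each face is triangulated and given an outward normal.

solid part
  facet normal 0.0000 0.0000 -1.0000
    outer loop
      vertex 16.0 21.0 0.0
      vertex 16.0 0.0 0.0
      vertex 0.0 0.0 0.0
    endloop
  endfacet
  facet normal 0.0000 0.0000 -1.0000
    outer loop
      vertex 0.0 21.0 0.0
      vertex 16.0 21.0 0.0
      vertex 0.0 0.0 0.0
    endloop
  endfacet
  facet normal 0.0000 -1.0000 0.0000
    outer loop
      vertex 0.0 0.0 0.0
      vertex 16.0 0.0 0.0
      vertex 16.0 0.0 24.0
    endloop
  endfacet
  facet normal 0.0000 -1.0000 0.0000
    outer loop
      vertex 0.0 0.0 0.0
      vertex 16.0 0.0 24.0
      vertex 0.0 0.0 24.0
    endloop
  endfacet
  facet normal 0.0000 0.7526 0.6585
    outer loop
      vertex 0.0 0.0 24.0
      vertex 16.0 0.0 24.0
      vertex 16.0 21.0 0.0
    endloop
  endfacet
  facet normal 0.0000 0.7526 0.6585
    outer loop
      vertex 0.0 0.0 24.0
      vertex 16.0 21.0 0.0
      vertex 0.0 21.0 0.0
    endloop
  endfacet
  facet normal -1.0000 0.0000 0.0000
    outer loop
      vertex 0.0 0.0 24.0
      vertex 0.0 21.0 0.0
      vertex 0.0 0.0 0.0
    endloop
  endfacet
  facet normal 1.0000 0.0000 0.0000
    outer loop
      vertex 16.0 0.0 0.0
      vertex 16.0 21.0 0.0
      vertex 16.0 0.0 24.0
    endloop
  endfacet
endsolid part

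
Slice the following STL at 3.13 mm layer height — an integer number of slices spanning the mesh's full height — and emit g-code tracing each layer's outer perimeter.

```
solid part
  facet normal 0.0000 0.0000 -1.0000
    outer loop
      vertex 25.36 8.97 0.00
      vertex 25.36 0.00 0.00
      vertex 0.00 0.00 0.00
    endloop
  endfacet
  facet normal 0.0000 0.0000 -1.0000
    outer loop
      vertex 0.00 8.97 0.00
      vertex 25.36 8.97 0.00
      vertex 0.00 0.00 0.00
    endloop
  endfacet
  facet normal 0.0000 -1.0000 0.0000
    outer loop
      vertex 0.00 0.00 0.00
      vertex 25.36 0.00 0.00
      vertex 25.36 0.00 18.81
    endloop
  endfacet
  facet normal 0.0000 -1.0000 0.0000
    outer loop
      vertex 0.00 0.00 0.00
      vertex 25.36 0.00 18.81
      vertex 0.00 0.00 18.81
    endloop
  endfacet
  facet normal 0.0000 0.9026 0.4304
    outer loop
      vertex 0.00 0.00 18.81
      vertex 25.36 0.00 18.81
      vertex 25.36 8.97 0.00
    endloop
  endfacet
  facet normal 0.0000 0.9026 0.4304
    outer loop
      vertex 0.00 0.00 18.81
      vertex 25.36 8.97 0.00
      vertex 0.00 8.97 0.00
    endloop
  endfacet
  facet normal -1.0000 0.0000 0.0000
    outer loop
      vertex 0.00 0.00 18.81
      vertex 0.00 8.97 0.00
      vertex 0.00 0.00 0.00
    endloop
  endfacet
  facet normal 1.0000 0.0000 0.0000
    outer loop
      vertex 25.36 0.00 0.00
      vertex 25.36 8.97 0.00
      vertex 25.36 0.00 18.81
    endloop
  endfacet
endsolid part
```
; perimeter-only toolpath
G21 ; units = mm
G90 ; absolute positioning
G28 ; home
; layer 1
G0 Z3.13
G0 X0.00 Y0.00
G1 X25.36 Y0.00
G1 X25.36 Y7.48
G1 X0.00 Y7.48
G1 X0.00 Y0.00
; layer 2
G0 Z6.27
G0 X0.00 Y0.00
G1 X25.36 Y0.00
G1 X25.36 Y5.98
G1 X0.00 Y5.98
G1 X0.00 Y0.00
; layer 3
G0 Z9.40
G0 X0.00 Y0.00
G1 X25.36 Y0.00
G1 X25.36 Y4.49
G1 X0.00 Y4.49
G1 X0.00 Y0.00
; layer 4
G0 Z12.54
G0 X0.00 Y0.00
G1 X25.36 Y0.00
G1 X25.36 Y2.99
G1 X0.00 Y2.99
G1 X0.00 Y0.00
; layer 5
G0 Z15.67
G0 X0.00 Y0.00
G1 X25.36 Y0.00
G1 X25.36 Y1.49
G1 X0.00 Y1.49
G1 X0.00 Y0.00
M2 ; end

The solid is a wedge (ramp): 25.4 × 8.97 mm base, rising to 18.8 mm along the y=0 edge and sloping linearly to z=0 at y=8.97. Slicing at Δz = 3.13 mm — 6 equal slices spanning the solid's height, so layer i sits at z = i·h/6 — gives 5 non-empty perimeters. Each is a 4-segment closed polygon; G0 lifts to the layer z and rapids to the start vertex, then G1 traces the edges. The cross-section shrinks linearly with z (the slice at the apex is degenerate and omitted).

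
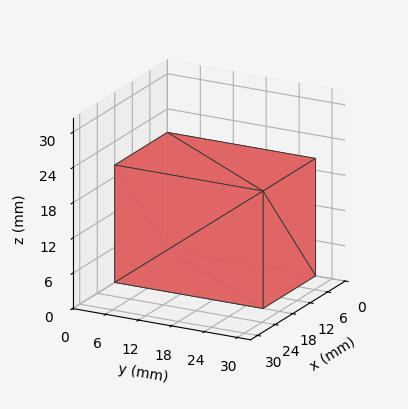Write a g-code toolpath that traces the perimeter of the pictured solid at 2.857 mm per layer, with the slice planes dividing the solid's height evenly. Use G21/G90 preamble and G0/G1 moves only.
Reading the render: the shape is a rectangular box, roughly 18 × 27 mm footprint and 20 mm tall (dimensions read to the nearest mm from the axis ticks). For the g-code, the solid's height is divided into equal slices at the stated Δz and each level perimeter traced with G1 moves after a G0 lift.

; perimeter-only toolpath
G21 ; units = mm
G90 ; absolute positioning
G28 ; home
; layer 1
G0 Z2.857
G0 X0.000 Y0.000
G1 X18.000 Y0.000
G1 X18.000 Y27.000
G1 X0.000 Y27.000
G1 X0.000 Y0.000
; layer 2
G0 Z5.714
G0 X0.000 Y0.000
G1 X18.000 Y0.000
G1 X18.000 Y27.000
G1 X0.000 Y27.000
G1 X0.000 Y0.000
; layer 3
G0 Z8.571
G0 X0.000 Y0.000
G1 X18.000 Y0.000
G1 X18.000 Y27.000
G1 X0.000 Y27.000
G1 X0.000 Y0.000
; layer 4
G0 Z11.429
G0 X0.000 Y0.000
G1 X18.000 Y0.000
G1 X18.000 Y27.000
G1 X0.000 Y27.000
G1 X0.000 Y0.000
; layer 5
G0 Z14.286
G0 X0.000 Y0.000
G1 X18.000 Y0.000
G1 X18.000 Y27.000
G1 X0.000 Y27.000
G1 X0.000 Y0.000
; layer 6
G0 Z17.143
G0 X0.000 Y0.000
G1 X18.000 Y0.000
G1 X18.000 Y27.000
G1 X0.000 Y27.000
G1 X0.000 Y0.000
; layer 7
G0 Z20.000
G0 X0.000 Y0.000
G1 X18.000 Y0.000
G1 X18.000 Y27.000
G1 X0.000 Y27.000
G1 X0.000 Y0.000
M2 ; end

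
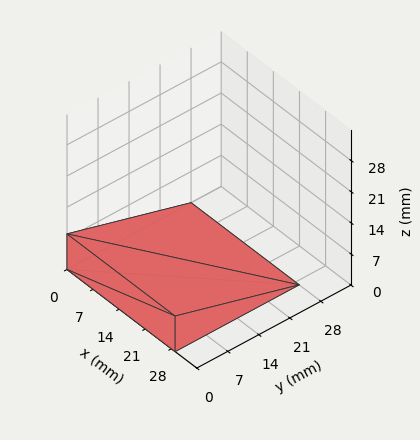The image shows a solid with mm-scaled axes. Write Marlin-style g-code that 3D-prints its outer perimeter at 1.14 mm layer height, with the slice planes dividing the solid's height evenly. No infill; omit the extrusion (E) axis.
Reading the render: the shape is a wedge (ramp): 29 × 28 mm base, rising to 8 mm along the y=0 edge and sloping linearly to z=0 at y=28 (dimensions read to the nearest mm from the axis ticks). For the g-code, the solid's height is divided into equal slices at the stated Δz and each level perimeter traced with G1 moves after a G0 lift.

; perimeter-only toolpath
G21 ; units = mm
G90 ; absolute positioning
G28 ; home
; layer 1
G0 Z1.14
G0 X0.00 Y0.00
G1 X29.00 Y0.00
G1 X29.00 Y24.00
G1 X0.00 Y24.00
G1 X0.00 Y0.00
; layer 2
G0 Z2.29
G0 X0.00 Y0.00
G1 X29.00 Y0.00
G1 X29.00 Y20.00
G1 X0.00 Y20.00
G1 X0.00 Y0.00
; layer 3
G0 Z3.43
G0 X0.00 Y0.00
G1 X29.00 Y0.00
G1 X29.00 Y16.00
G1 X0.00 Y16.00
G1 X0.00 Y0.00
; layer 4
G0 Z4.57
G0 X0.00 Y0.00
G1 X29.00 Y0.00
G1 X29.00 Y12.00
G1 X0.00 Y12.00
G1 X0.00 Y0.00
; layer 5
G0 Z5.71
G0 X0.00 Y0.00
G1 X29.00 Y0.00
G1 X29.00 Y8.00
G1 X0.00 Y8.00
G1 X0.00 Y0.00
; layer 6
G0 Z6.86
G0 X0.00 Y0.00
G1 X29.00 Y0.00
G1 X29.00 Y4.00
G1 X0.00 Y4.00
G1 X0.00 Y0.00
M2 ; end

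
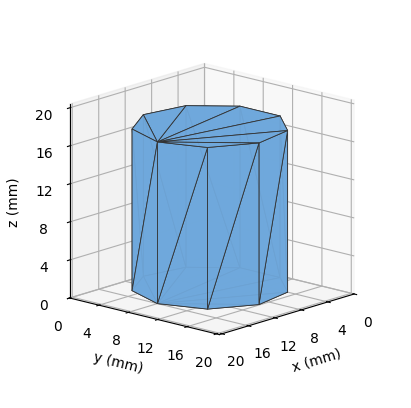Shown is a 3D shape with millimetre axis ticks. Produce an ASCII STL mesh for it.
Reading the render: the shape is a regular 9-sided prism (a cylinder approximated with 9 flat sides), circumscribed radius ≈ 8 mm, height ≈ 17 mm (dimensions read to the nearest mm from the axis ticks). For the STL, each face is triangulated and given an outward normal.

solid part
  facet normal 0.0000 0.0000 -1.0000
    outer loop
      vertex 9.389 15.878 0.000
      vertex 14.128 13.142 0.000
      vertex 16.000 8.000 0.000
    endloop
  endfacet
  facet normal 0.0000 0.0000 -1.0000
    outer loop
      vertex 4.000 14.928 0.000
      vertex 9.389 15.878 0.000
      vertex 16.000 8.000 0.000
    endloop
  endfacet
  facet normal 0.0000 0.0000 -1.0000
    outer loop
      vertex 0.482 10.736 0.000
      vertex 4.000 14.928 0.000
      vertex 16.000 8.000 0.000
    endloop
  endfacet
  facet normal 0.0000 0.0000 -1.0000
    outer loop
      vertex 0.482 5.264 0.000
      vertex 0.482 10.736 0.000
      vertex 16.000 8.000 0.000
    endloop
  endfacet
  facet normal 0.0000 0.0000 -1.0000
    outer loop
      vertex 4.000 1.072 0.000
      vertex 0.482 5.264 0.000
      vertex 16.000 8.000 0.000
    endloop
  endfacet
  facet normal 0.0000 0.0000 -1.0000
    outer loop
      vertex 9.389 0.122 0.000
      vertex 4.000 1.072 0.000
      vertex 16.000 8.000 0.000
    endloop
  endfacet
  facet normal 0.0000 0.0000 -1.0000
    outer loop
      vertex 14.128 2.858 0.000
      vertex 9.389 0.122 0.000
      vertex 16.000 8.000 0.000
    endloop
  endfacet
  facet normal 0.0000 0.0000 1.0000
    outer loop
      vertex 16.000 8.000 17.000
      vertex 14.128 13.142 17.000
      vertex 9.389 15.878 17.000
    endloop
  endfacet
  facet normal 0.0000 0.0000 1.0000
    outer loop
      vertex 16.000 8.000 17.000
      vertex 9.389 15.878 17.000
      vertex 4.000 14.928 17.000
    endloop
  endfacet
  facet normal 0.0000 0.0000 1.0000
    outer loop
      vertex 16.000 8.000 17.000
      vertex 4.000 14.928 17.000
      vertex 0.482 10.736 17.000
    endloop
  endfacet
  facet normal 0.0000 0.0000 1.0000
    outer loop
      vertex 16.000 8.000 17.000
      vertex 0.482 10.736 17.000
      vertex 0.482 5.264 17.000
    endloop
  endfacet
  facet normal 0.0000 0.0000 1.0000
    outer loop
      vertex 16.000 8.000 17.000
      vertex 0.482 5.264 17.000
      vertex 4.000 1.072 17.000
    endloop
  endfacet
  facet normal 0.0000 0.0000 1.0000
    outer loop
      vertex 16.000 8.000 17.000
      vertex 4.000 1.072 17.000
      vertex 9.389 0.122 17.000
    endloop
  endfacet
  facet normal 0.0000 0.0000 1.0000
    outer loop
      vertex 16.000 8.000 17.000
      vertex 9.389 0.122 17.000
      vertex 14.128 2.858 17.000
    endloop
  endfacet
  facet normal 0.9397 0.3421 0.0000
    outer loop
      vertex 16.000 8.000 0.000
      vertex 14.128 13.142 0.000
      vertex 14.128 13.142 17.000
    endloop
  endfacet
  facet normal 0.9397 0.3421 0.0000
    outer loop
      vertex 16.000 8.000 0.000
      vertex 14.128 13.142 17.000
      vertex 16.000 8.000 17.000
    endloop
  endfacet
  facet normal 0.5000 0.8660 0.0000
    outer loop
      vertex 14.128 13.142 0.000
      vertex 9.389 15.878 0.000
      vertex 9.389 15.878 17.000
    endloop
  endfacet
  facet normal 0.5000 0.8660 0.0000
    outer loop
      vertex 14.128 13.142 0.000
      vertex 9.389 15.878 17.000
      vertex 14.128 13.142 17.000
    endloop
  endfacet
  facet normal -0.1736 0.9848 0.0000
    outer loop
      vertex 9.389 15.878 0.000
      vertex 4.000 14.928 0.000
      vertex 4.000 14.928 17.000
    endloop
  endfacet
  facet normal -0.1736 0.9848 0.0000
    outer loop
      vertex 9.389 15.878 0.000
      vertex 4.000 14.928 17.000
      vertex 9.389 15.878 17.000
    endloop
  endfacet
  facet normal -0.7660 0.6428 0.0000
    outer loop
      vertex 4.000 14.928 0.000
      vertex 0.482 10.736 0.000
      vertex 0.482 10.736 17.000
    endloop
  endfacet
  facet normal -0.7660 0.6428 0.0000
    outer loop
      vertex 4.000 14.928 0.000
      vertex 0.482 10.736 17.000
      vertex 4.000 14.928 17.000
    endloop
  endfacet
  facet normal -1.0000 0.0000 0.0000
    outer loop
      vertex 0.482 10.736 0.000
      vertex 0.482 5.264 0.000
      vertex 0.482 5.264 17.000
    endloop
  endfacet
  facet normal -1.0000 0.0000 0.0000
    outer loop
      vertex 0.482 10.736 0.000
      vertex 0.482 5.264 17.000
      vertex 0.482 10.736 17.000
    endloop
  endfacet
  facet normal -0.7660 -0.6428 0.0000
    outer loop
      vertex 0.482 5.264 0.000
      vertex 4.000 1.072 0.000
      vertex 4.000 1.072 17.000
    endloop
  endfacet
  facet normal -0.7660 -0.6428 0.0000
    outer loop
      vertex 0.482 5.264 0.000
      vertex 4.000 1.072 17.000
      vertex 0.482 5.264 17.000
    endloop
  endfacet
  facet normal -0.1736 -0.9848 0.0000
    outer loop
      vertex 4.000 1.072 0.000
      vertex 9.389 0.122 0.000
      vertex 9.389 0.122 17.000
    endloop
  endfacet
  facet normal -0.1736 -0.9848 0.0000
    outer loop
      vertex 4.000 1.072 0.000
      vertex 9.389 0.122 17.000
      vertex 4.000 1.072 17.000
    endloop
  endfacet
  facet normal 0.5000 -0.8660 0.0000
    outer loop
      vertex 9.389 0.122 0.000
      vertex 14.128 2.858 0.000
      vertex 14.128 2.858 17.000
    endloop
  endfacet
  facet normal 0.5000 -0.8660 0.0000
    outer loop
      vertex 9.389 0.122 0.000
      vertex 14.128 2.858 17.000
      vertex 9.389 0.122 17.000
    endloop
  endfacet
  facet normal 0.9397 -0.3421 0.0000
    outer loop
      vertex 14.128 2.858 0.000
      vertex 16.000 8.000 0.000
      vertex 16.000 8.000 17.000
    endloop
  endfacet
  facet normal 0.9397 -0.3421 0.0000
    outer loop
      vertex 14.128 2.858 0.000
      vertex 16.000 8.000 17.000
      vertex 14.128 2.858 17.000
    endloop
  endfacet
endsolid part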